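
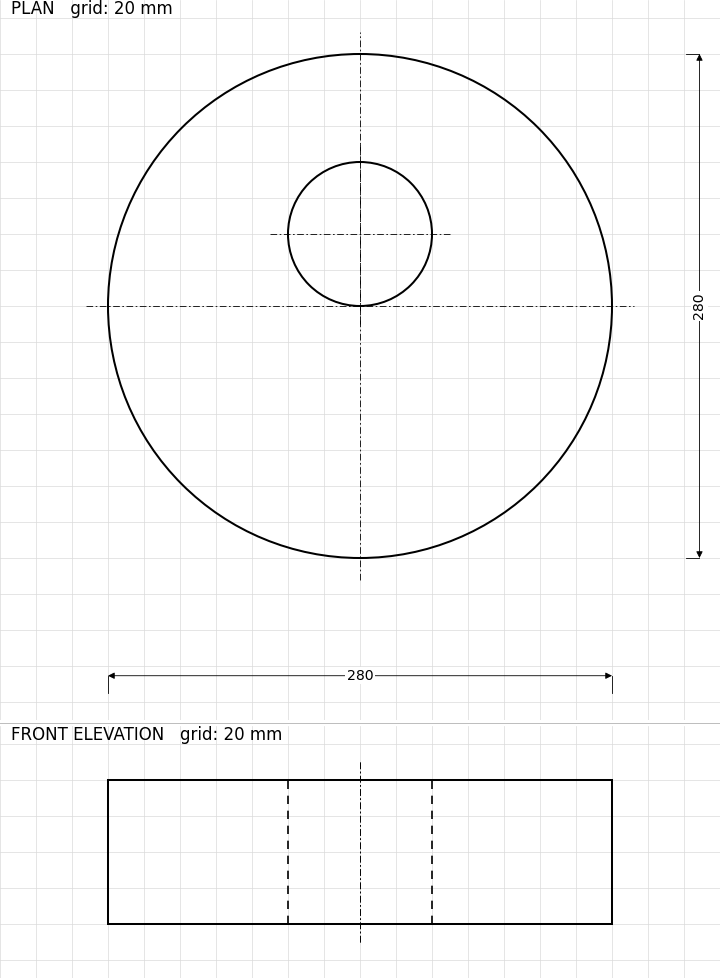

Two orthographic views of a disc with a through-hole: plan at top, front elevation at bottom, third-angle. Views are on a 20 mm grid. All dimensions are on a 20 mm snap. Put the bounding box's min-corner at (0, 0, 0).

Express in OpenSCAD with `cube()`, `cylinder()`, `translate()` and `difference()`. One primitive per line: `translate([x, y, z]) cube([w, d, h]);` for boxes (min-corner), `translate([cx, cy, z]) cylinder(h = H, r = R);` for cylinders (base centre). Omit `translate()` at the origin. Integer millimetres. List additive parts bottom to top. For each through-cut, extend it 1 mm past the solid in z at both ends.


difference() {
  translate([140, 140, 0]) cylinder(h = 80, r = 140);
  translate([140, 180, -1]) cylinder(h = 82, r = 40);
}


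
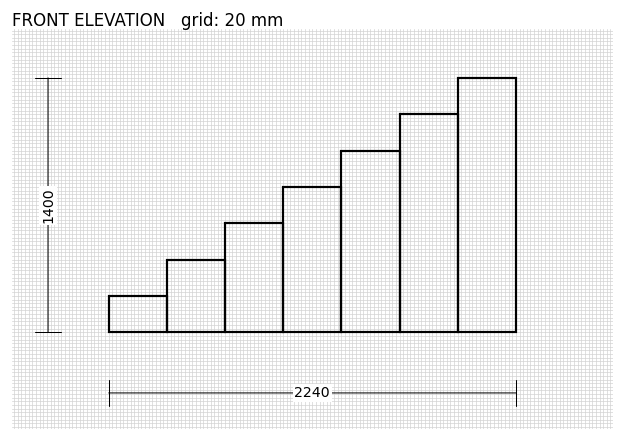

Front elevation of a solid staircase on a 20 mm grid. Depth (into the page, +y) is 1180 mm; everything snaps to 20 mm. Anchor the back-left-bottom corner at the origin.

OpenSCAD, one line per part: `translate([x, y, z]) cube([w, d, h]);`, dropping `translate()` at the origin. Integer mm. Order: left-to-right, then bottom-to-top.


cube([320, 1180, 200]);
translate([320, 0, 0]) cube([320, 1180, 400]);
translate([640, 0, 0]) cube([320, 1180, 600]);
translate([960, 0, 0]) cube([320, 1180, 800]);
translate([1280, 0, 0]) cube([320, 1180, 1000]);
translate([1600, 0, 0]) cube([320, 1180, 1200]);
translate([1920, 0, 0]) cube([320, 1180, 1400]);


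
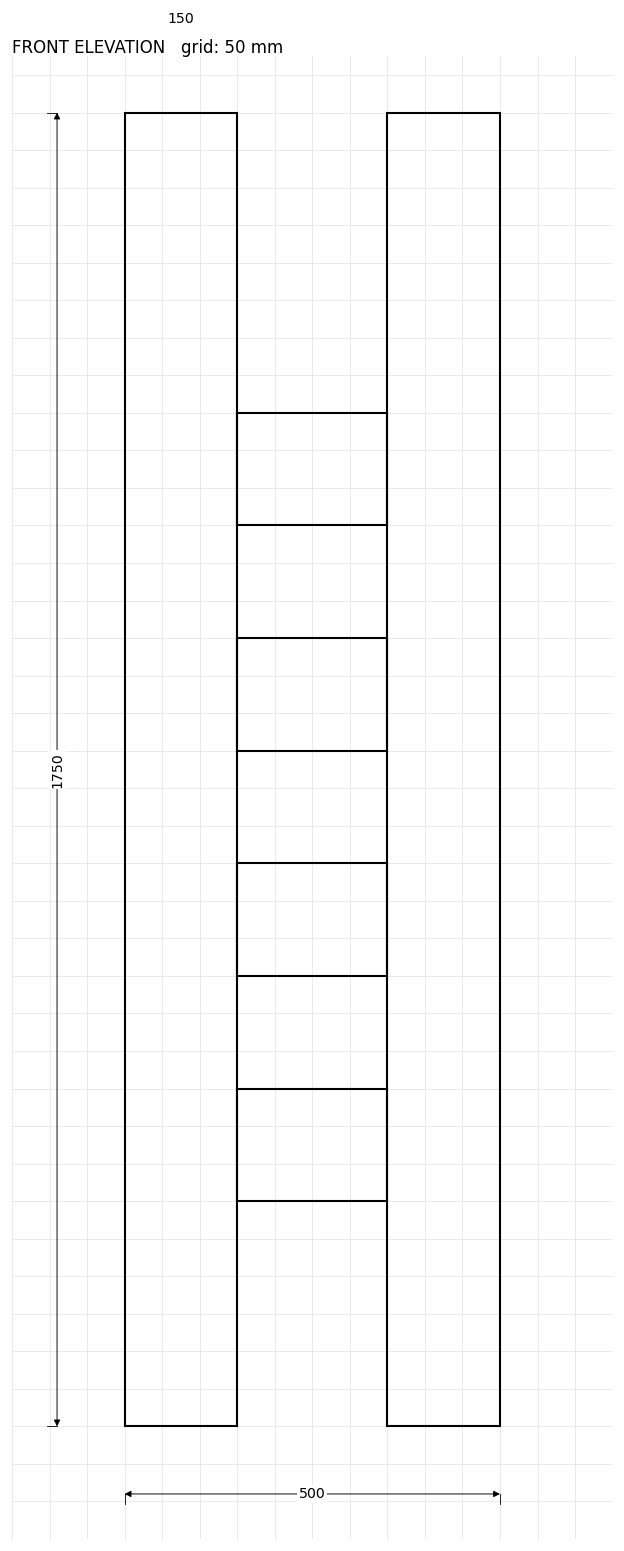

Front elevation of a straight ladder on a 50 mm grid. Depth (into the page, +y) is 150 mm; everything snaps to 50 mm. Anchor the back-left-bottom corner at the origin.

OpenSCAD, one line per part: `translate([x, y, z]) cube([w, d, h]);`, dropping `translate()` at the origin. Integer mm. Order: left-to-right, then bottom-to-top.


cube([150, 150, 1750]);
translate([150, 0, 300]) cube([200, 150, 150]);
translate([150, 0, 600]) cube([200, 150, 150]);
translate([150, 0, 900]) cube([200, 150, 150]);
translate([150, 0, 1200]) cube([200, 150, 150]);
translate([350, 0, 0]) cube([150, 150, 1750]);


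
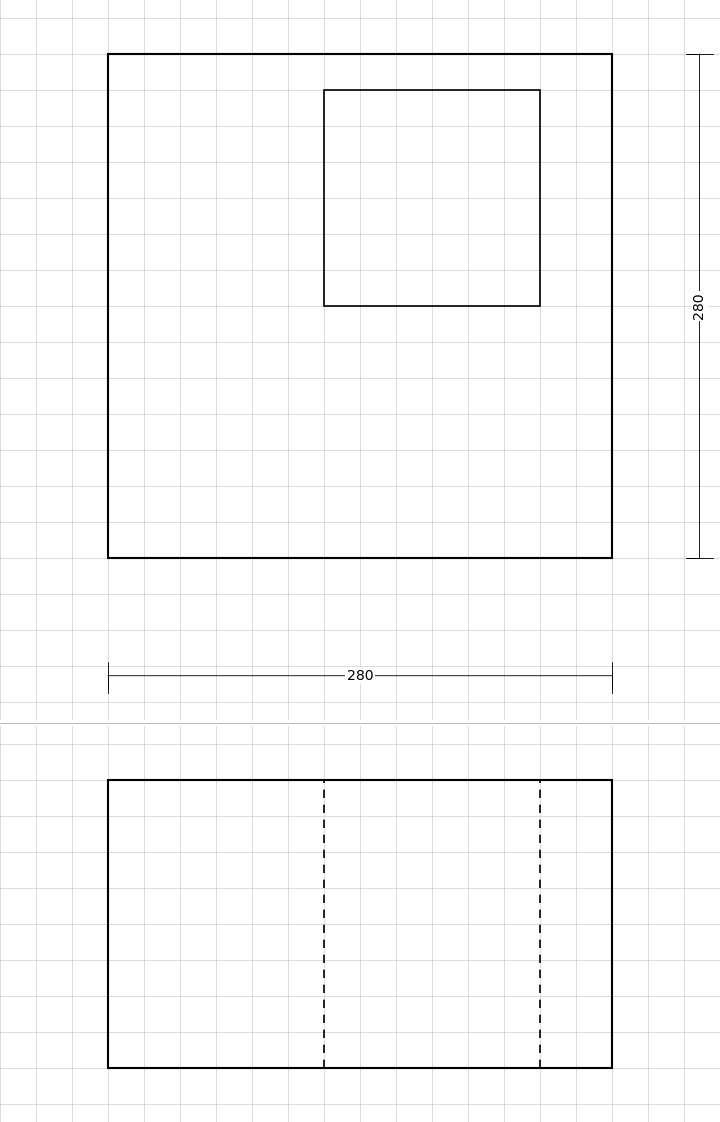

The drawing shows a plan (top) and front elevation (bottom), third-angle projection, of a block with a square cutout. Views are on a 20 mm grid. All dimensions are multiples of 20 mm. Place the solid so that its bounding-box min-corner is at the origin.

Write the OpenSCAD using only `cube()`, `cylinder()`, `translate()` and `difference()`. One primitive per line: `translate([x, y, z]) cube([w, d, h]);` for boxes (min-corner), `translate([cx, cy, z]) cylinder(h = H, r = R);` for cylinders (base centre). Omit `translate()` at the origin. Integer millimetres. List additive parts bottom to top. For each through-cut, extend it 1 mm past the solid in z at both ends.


difference() {
  cube([280, 280, 160]);
  translate([120, 140, -1]) cube([120, 120, 162]);
}


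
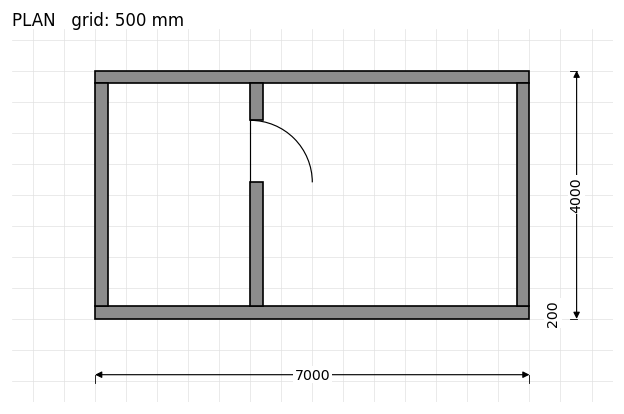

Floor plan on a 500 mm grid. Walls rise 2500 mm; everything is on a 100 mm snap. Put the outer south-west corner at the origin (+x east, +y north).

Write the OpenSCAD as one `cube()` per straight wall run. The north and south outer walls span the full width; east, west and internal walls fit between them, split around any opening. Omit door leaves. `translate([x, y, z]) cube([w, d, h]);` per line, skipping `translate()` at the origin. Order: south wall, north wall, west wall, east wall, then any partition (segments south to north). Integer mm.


cube([7000, 200, 2500]);
translate([0, 3800, 0]) cube([7000, 200, 2500]);
translate([0, 200, 0]) cube([200, 3600, 2500]);
translate([6800, 200, 0]) cube([200, 3600, 2500]);
translate([2500, 200, 0]) cube([200, 2000, 2500]);
translate([2500, 3200, 0]) cube([200, 600, 2500]);


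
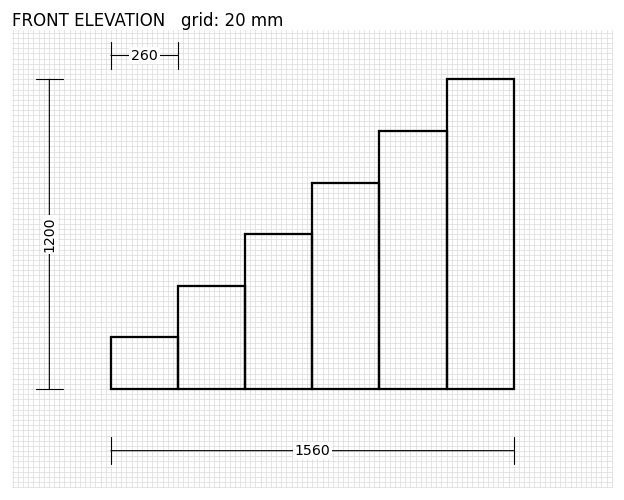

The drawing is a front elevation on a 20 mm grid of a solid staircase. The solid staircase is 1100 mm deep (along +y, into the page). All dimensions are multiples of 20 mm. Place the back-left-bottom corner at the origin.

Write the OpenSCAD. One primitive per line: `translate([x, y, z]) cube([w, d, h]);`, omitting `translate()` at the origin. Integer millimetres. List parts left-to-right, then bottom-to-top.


cube([260, 1100, 200]);
translate([260, 0, 0]) cube([260, 1100, 400]);
translate([520, 0, 0]) cube([260, 1100, 600]);
translate([780, 0, 0]) cube([260, 1100, 800]);
translate([1040, 0, 0]) cube([260, 1100, 1000]);
translate([1300, 0, 0]) cube([260, 1100, 1200]);


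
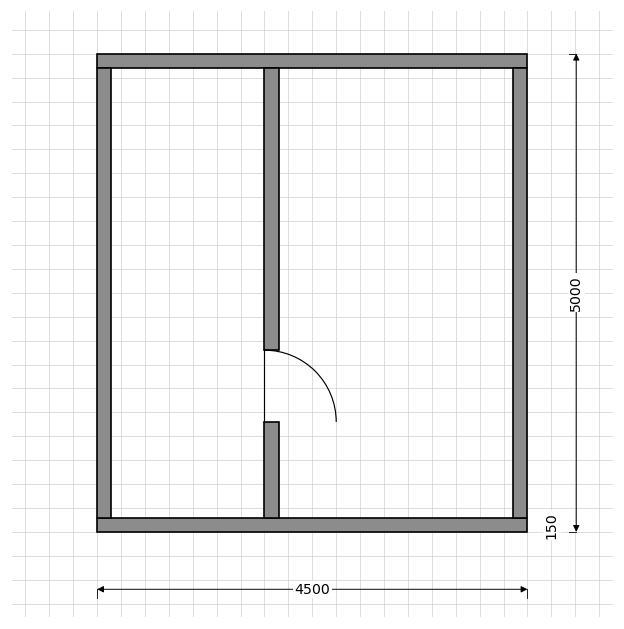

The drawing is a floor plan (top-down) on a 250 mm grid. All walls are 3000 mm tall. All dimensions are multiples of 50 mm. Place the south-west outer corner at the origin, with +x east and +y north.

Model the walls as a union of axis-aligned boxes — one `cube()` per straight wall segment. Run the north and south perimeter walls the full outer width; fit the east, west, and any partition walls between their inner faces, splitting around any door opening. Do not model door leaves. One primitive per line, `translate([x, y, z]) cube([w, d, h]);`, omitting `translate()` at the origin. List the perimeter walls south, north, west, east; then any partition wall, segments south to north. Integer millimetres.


cube([4500, 150, 3000]);
translate([0, 4850, 0]) cube([4500, 150, 3000]);
translate([0, 150, 0]) cube([150, 4700, 3000]);
translate([4350, 150, 0]) cube([150, 4700, 3000]);
translate([1750, 150, 0]) cube([150, 1000, 3000]);
translate([1750, 1900, 0]) cube([150, 2950, 3000]);


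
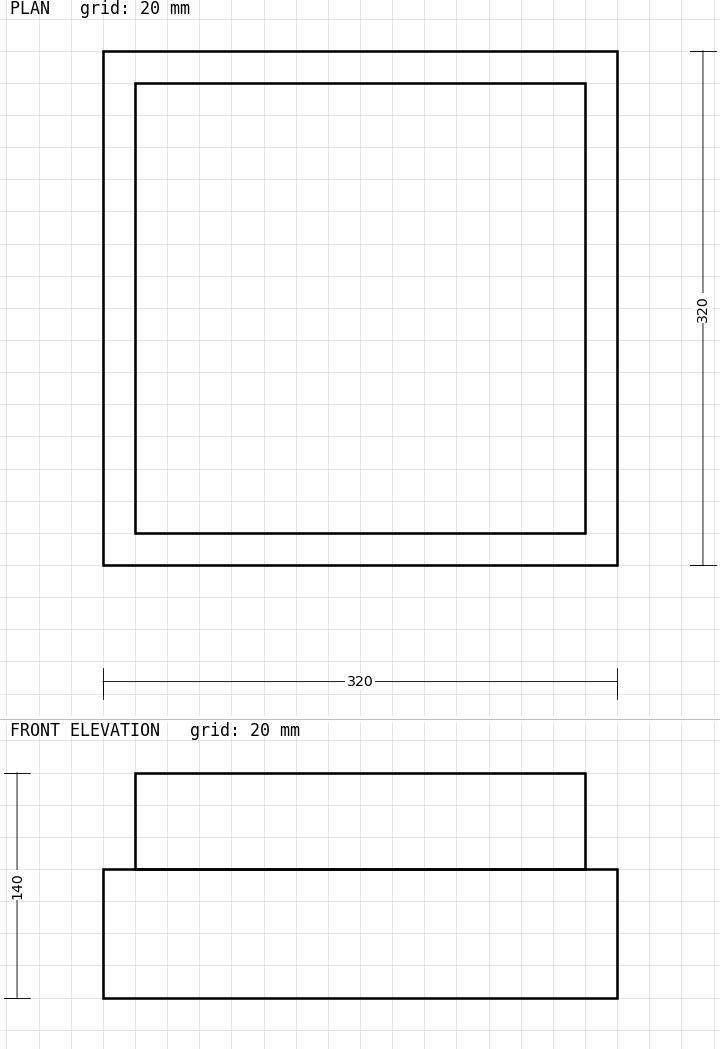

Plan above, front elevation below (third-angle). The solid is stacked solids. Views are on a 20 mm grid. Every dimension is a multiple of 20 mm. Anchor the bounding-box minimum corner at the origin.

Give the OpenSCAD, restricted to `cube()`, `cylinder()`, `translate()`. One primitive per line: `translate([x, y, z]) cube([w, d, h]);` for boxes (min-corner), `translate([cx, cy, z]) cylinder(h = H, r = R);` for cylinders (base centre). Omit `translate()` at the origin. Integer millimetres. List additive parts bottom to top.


cube([320, 320, 80]);
translate([20, 20, 80]) cube([280, 280, 60]);


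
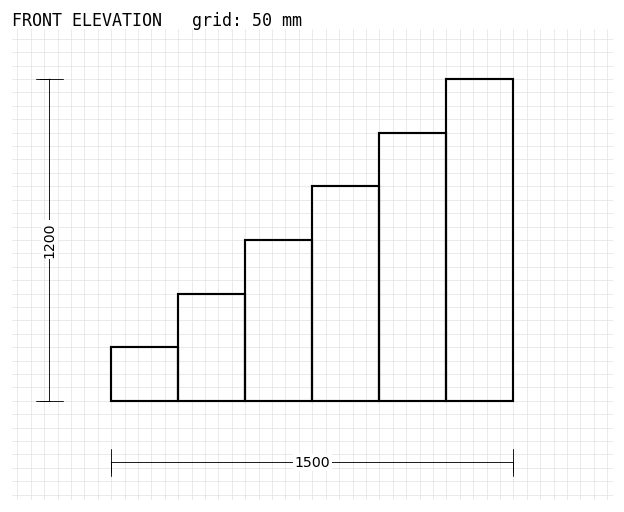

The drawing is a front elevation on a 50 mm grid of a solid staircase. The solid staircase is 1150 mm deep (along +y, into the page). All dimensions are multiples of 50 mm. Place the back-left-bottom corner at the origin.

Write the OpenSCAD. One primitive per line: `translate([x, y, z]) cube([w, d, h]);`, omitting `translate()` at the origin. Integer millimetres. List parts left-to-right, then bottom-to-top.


cube([250, 1150, 200]);
translate([250, 0, 0]) cube([250, 1150, 400]);
translate([500, 0, 0]) cube([250, 1150, 600]);
translate([750, 0, 0]) cube([250, 1150, 800]);
translate([1000, 0, 0]) cube([250, 1150, 1000]);
translate([1250, 0, 0]) cube([250, 1150, 1200]);


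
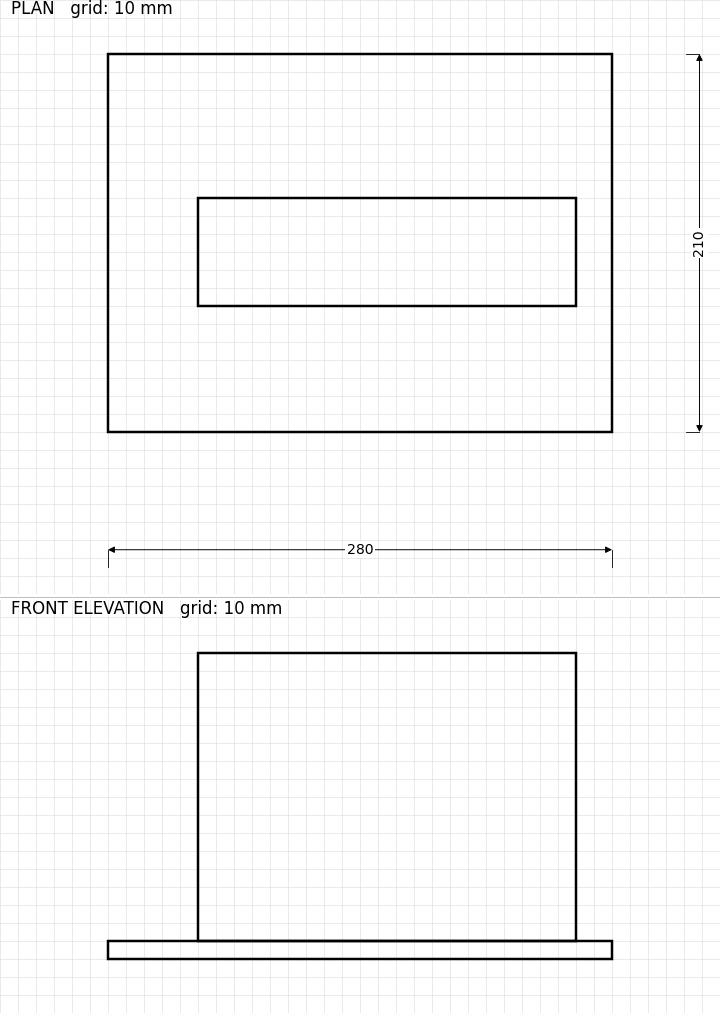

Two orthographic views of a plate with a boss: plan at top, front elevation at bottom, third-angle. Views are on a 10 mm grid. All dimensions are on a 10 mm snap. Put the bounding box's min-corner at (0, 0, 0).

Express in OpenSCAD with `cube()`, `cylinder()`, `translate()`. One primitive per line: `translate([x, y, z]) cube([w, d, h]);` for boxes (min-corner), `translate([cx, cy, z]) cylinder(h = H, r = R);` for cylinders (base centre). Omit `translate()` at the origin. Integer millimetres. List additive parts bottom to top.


cube([280, 210, 10]);
translate([50, 70, 10]) cube([210, 60, 160]);


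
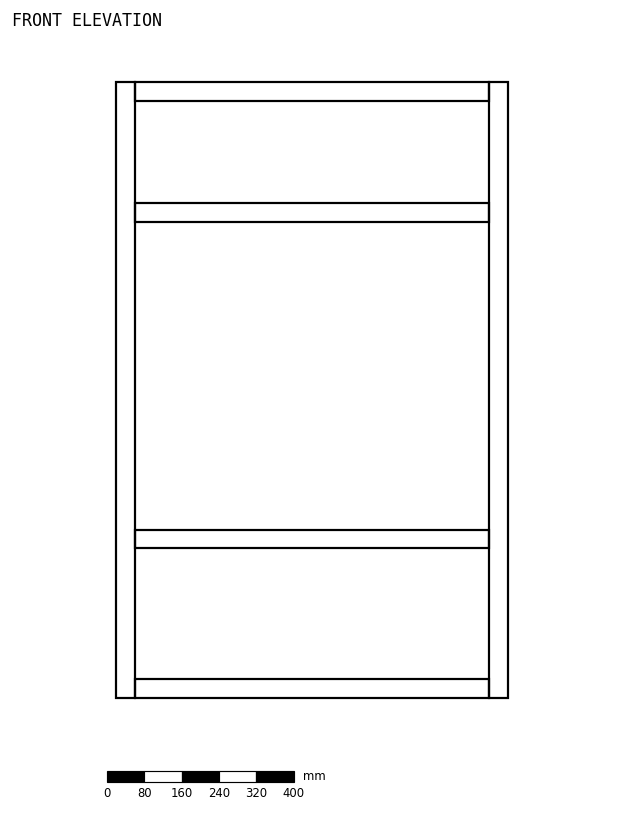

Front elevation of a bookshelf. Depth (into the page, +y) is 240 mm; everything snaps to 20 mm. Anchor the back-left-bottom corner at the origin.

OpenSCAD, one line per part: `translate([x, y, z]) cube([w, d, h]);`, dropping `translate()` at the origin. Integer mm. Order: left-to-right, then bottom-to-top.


cube([40, 240, 1320]);
translate([40, 0, 0]) cube([760, 240, 40]);
translate([40, 0, 320]) cube([760, 240, 40]);
translate([40, 0, 1020]) cube([760, 240, 40]);
translate([40, 0, 1280]) cube([760, 240, 40]);
translate([800, 0, 0]) cube([40, 240, 1320]);


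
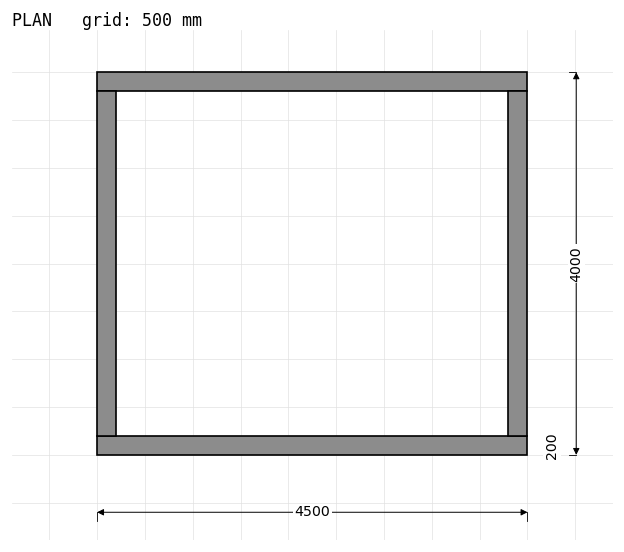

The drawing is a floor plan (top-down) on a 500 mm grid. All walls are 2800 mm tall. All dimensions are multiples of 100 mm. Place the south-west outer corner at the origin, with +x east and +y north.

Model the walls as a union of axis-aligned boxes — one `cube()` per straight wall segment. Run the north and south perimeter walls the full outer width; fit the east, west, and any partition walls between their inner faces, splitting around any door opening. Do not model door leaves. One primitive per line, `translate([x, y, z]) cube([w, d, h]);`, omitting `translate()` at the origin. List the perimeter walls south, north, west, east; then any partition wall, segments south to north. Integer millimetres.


cube([4500, 200, 2800]);
translate([0, 3800, 0]) cube([4500, 200, 2800]);
translate([0, 200, 0]) cube([200, 3600, 2800]);
translate([4300, 200, 0]) cube([200, 3600, 2800]);


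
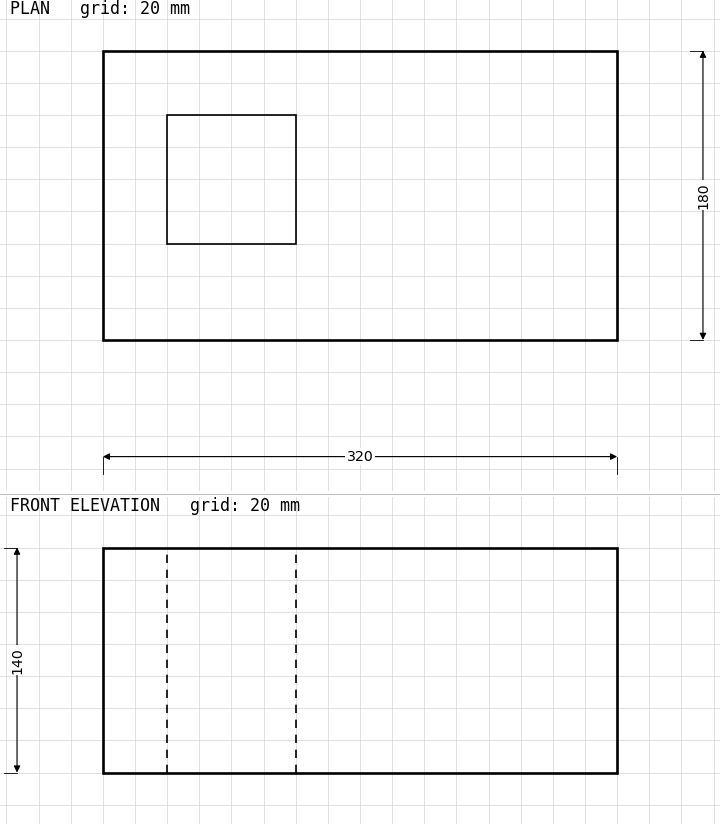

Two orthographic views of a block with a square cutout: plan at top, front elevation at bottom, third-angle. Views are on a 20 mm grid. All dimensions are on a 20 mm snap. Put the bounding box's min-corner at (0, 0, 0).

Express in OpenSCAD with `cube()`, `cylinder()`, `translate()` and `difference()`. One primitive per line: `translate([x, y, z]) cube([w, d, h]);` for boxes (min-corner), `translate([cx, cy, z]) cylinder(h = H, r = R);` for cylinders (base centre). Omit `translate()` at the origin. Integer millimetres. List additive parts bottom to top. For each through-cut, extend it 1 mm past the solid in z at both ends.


difference() {
  cube([320, 180, 140]);
  translate([40, 60, -1]) cube([80, 80, 142]);
}


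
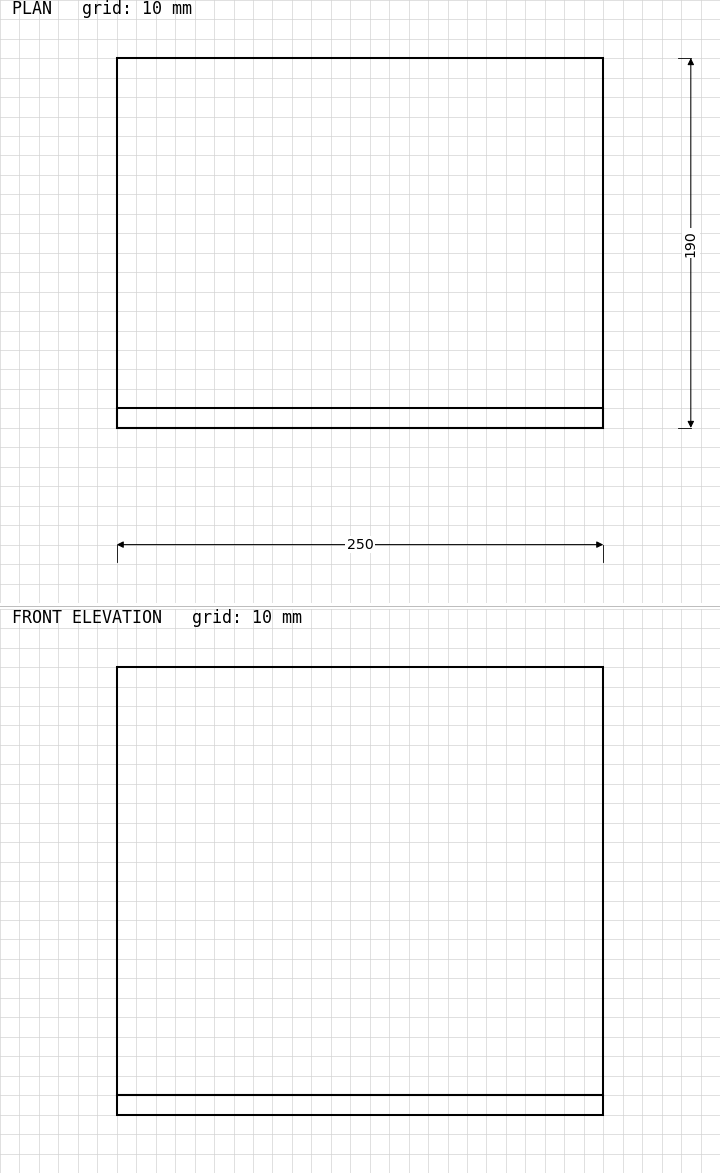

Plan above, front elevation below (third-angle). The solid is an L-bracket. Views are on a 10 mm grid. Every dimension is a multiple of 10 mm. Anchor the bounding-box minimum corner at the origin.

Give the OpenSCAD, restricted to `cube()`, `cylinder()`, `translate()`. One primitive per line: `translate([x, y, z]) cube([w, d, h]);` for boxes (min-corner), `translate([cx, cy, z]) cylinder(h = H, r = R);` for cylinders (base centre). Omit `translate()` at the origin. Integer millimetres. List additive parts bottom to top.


cube([250, 190, 10]);
translate([0, 0, 10]) cube([250, 10, 220]);


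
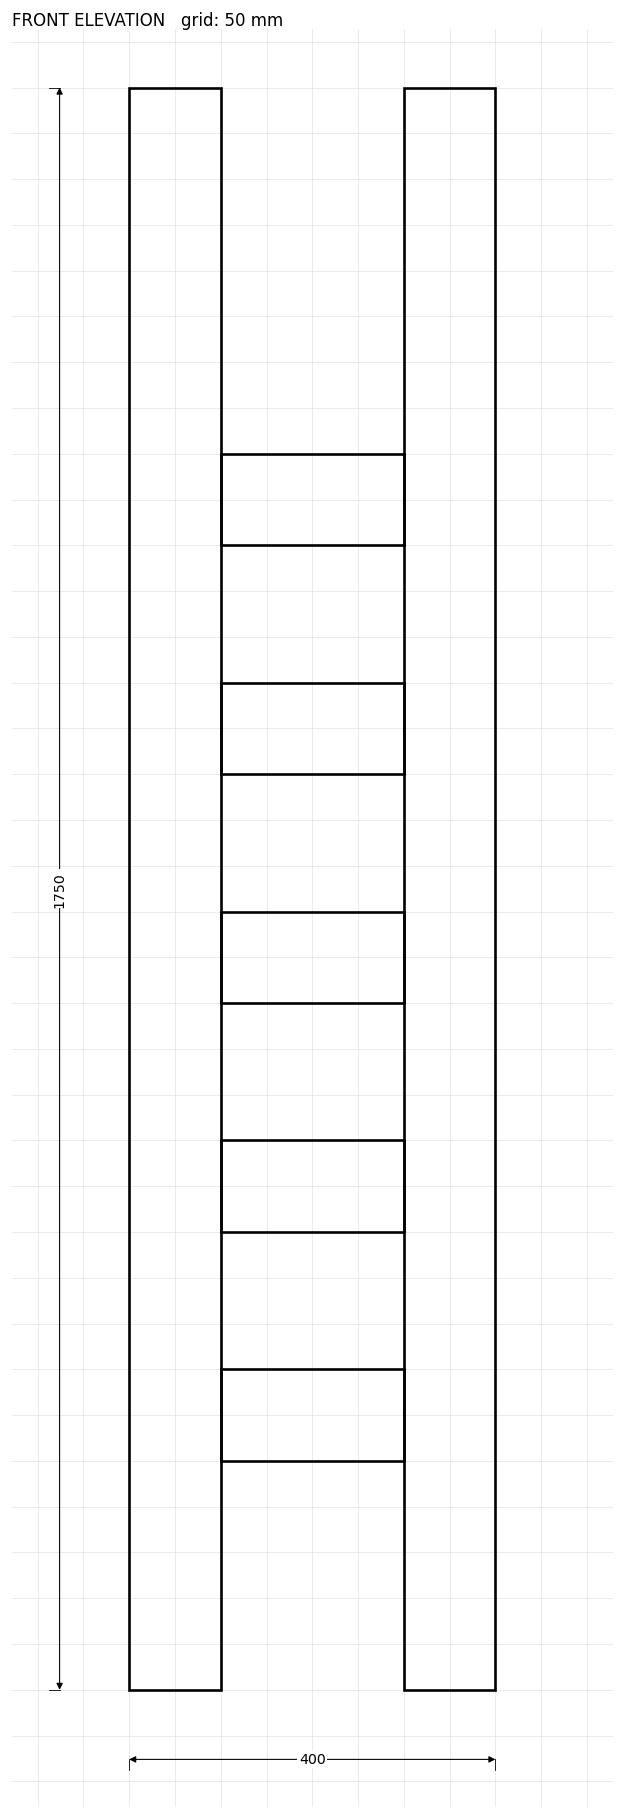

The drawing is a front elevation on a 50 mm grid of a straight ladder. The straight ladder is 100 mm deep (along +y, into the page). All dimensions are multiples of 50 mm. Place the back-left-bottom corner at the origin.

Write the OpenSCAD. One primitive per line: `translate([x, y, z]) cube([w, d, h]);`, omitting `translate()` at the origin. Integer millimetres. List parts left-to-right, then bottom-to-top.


cube([100, 100, 1750]);
translate([100, 0, 250]) cube([200, 100, 100]);
translate([100, 0, 500]) cube([200, 100, 100]);
translate([100, 0, 750]) cube([200, 100, 100]);
translate([100, 0, 1000]) cube([200, 100, 100]);
translate([100, 0, 1250]) cube([200, 100, 100]);
translate([300, 0, 0]) cube([100, 100, 1750]);


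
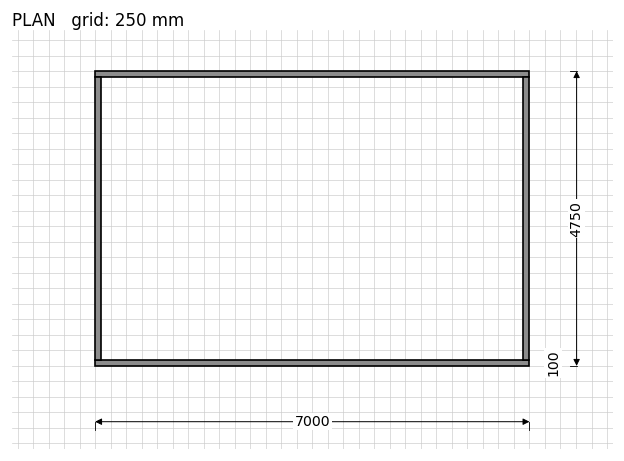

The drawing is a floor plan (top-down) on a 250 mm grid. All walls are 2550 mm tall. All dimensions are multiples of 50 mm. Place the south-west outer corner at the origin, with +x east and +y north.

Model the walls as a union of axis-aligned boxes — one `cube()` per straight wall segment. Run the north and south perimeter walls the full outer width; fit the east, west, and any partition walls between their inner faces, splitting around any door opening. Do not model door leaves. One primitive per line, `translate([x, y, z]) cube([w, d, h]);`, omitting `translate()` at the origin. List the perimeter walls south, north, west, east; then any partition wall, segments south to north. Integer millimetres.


cube([7000, 100, 2550]);
translate([0, 4650, 0]) cube([7000, 100, 2550]);
translate([0, 100, 0]) cube([100, 4550, 2550]);
translate([6900, 100, 0]) cube([100, 4550, 2550]);


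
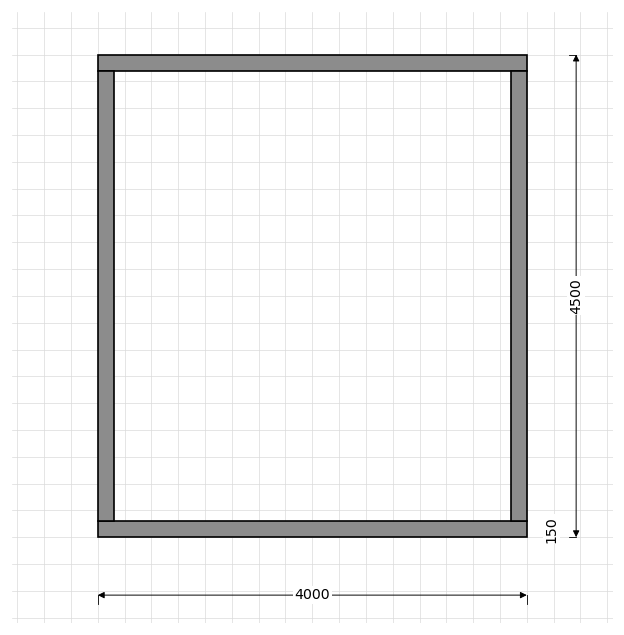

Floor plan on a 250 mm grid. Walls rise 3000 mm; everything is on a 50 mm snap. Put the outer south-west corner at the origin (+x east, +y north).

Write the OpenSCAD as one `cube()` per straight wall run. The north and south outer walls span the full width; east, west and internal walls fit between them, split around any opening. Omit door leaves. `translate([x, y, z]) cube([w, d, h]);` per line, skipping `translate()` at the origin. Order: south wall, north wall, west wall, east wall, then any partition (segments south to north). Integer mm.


cube([4000, 150, 3000]);
translate([0, 4350, 0]) cube([4000, 150, 3000]);
translate([0, 150, 0]) cube([150, 4200, 3000]);
translate([3850, 150, 0]) cube([150, 4200, 3000]);


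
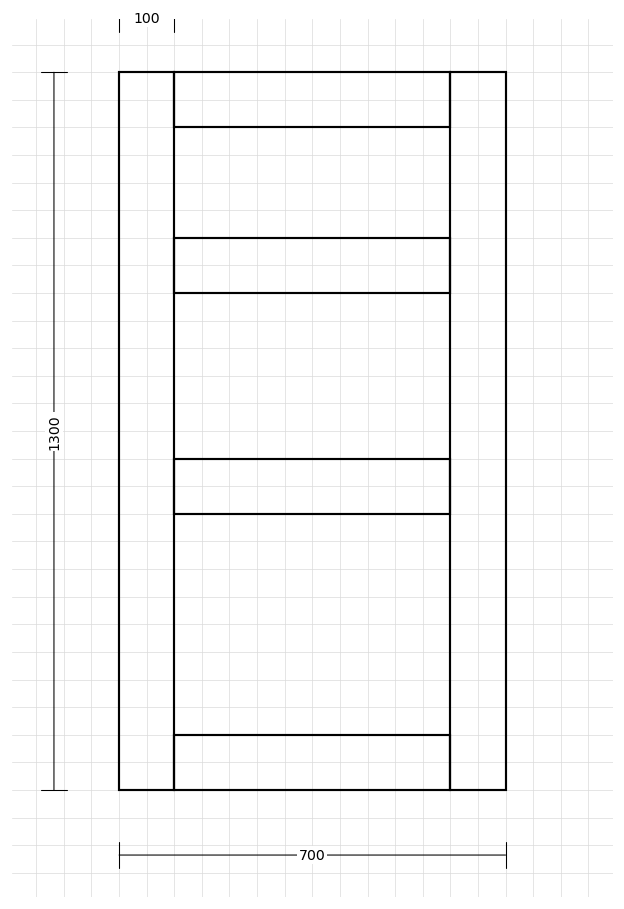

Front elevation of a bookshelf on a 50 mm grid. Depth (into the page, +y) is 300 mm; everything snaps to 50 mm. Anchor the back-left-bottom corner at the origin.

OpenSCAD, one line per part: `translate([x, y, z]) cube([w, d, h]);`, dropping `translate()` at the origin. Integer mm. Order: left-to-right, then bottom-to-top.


cube([100, 300, 1300]);
translate([100, 0, 0]) cube([500, 300, 100]);
translate([100, 0, 500]) cube([500, 300, 100]);
translate([100, 0, 900]) cube([500, 300, 100]);
translate([100, 0, 1200]) cube([500, 300, 100]);
translate([600, 0, 0]) cube([100, 300, 1300]);


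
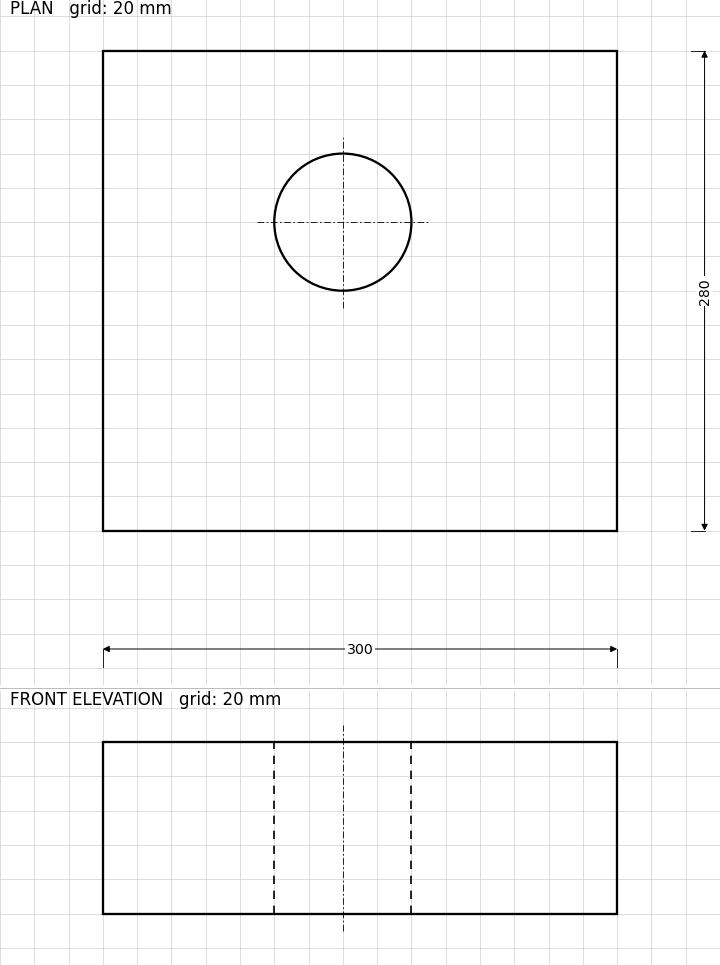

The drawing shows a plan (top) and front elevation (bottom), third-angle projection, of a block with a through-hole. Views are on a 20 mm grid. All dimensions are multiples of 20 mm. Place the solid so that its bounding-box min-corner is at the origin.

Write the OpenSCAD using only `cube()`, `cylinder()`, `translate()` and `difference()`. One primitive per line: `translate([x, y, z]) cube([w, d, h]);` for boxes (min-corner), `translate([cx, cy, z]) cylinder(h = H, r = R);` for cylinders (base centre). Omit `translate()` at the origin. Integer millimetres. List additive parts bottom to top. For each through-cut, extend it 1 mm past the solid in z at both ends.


difference() {
  cube([300, 280, 100]);
  translate([140, 180, -1]) cylinder(h = 102, r = 40);
}


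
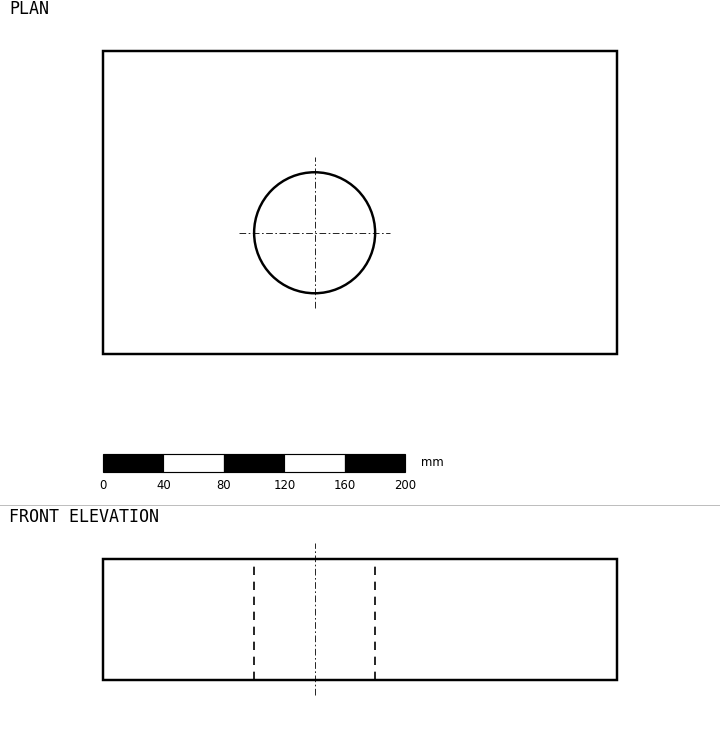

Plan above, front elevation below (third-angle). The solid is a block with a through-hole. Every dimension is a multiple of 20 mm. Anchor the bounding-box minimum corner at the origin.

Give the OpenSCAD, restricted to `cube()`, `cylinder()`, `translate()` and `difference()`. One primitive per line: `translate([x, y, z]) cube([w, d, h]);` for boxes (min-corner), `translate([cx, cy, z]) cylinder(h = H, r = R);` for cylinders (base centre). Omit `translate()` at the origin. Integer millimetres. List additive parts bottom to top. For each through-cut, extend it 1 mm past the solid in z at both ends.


difference() {
  cube([340, 200, 80]);
  translate([140, 80, -1]) cylinder(h = 82, r = 40);
}


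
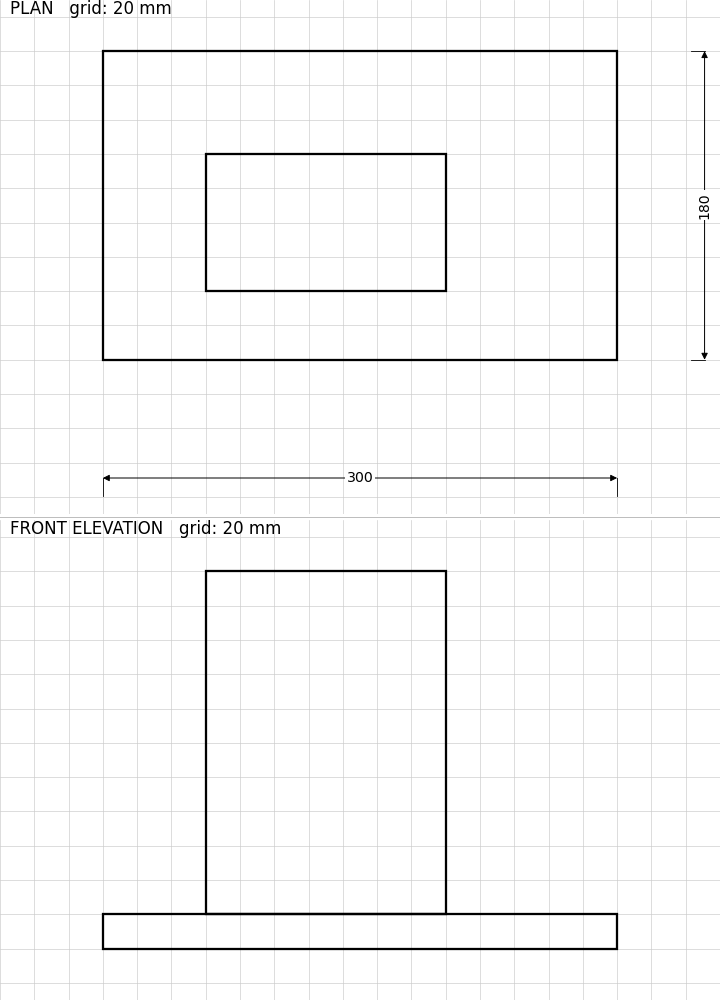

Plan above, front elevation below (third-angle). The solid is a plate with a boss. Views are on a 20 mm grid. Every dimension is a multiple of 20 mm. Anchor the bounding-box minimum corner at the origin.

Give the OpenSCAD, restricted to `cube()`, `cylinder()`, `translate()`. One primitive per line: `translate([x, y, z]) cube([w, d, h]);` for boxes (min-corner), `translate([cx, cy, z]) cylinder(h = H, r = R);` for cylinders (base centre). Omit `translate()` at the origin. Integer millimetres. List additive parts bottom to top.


cube([300, 180, 20]);
translate([60, 40, 20]) cube([140, 80, 200]);


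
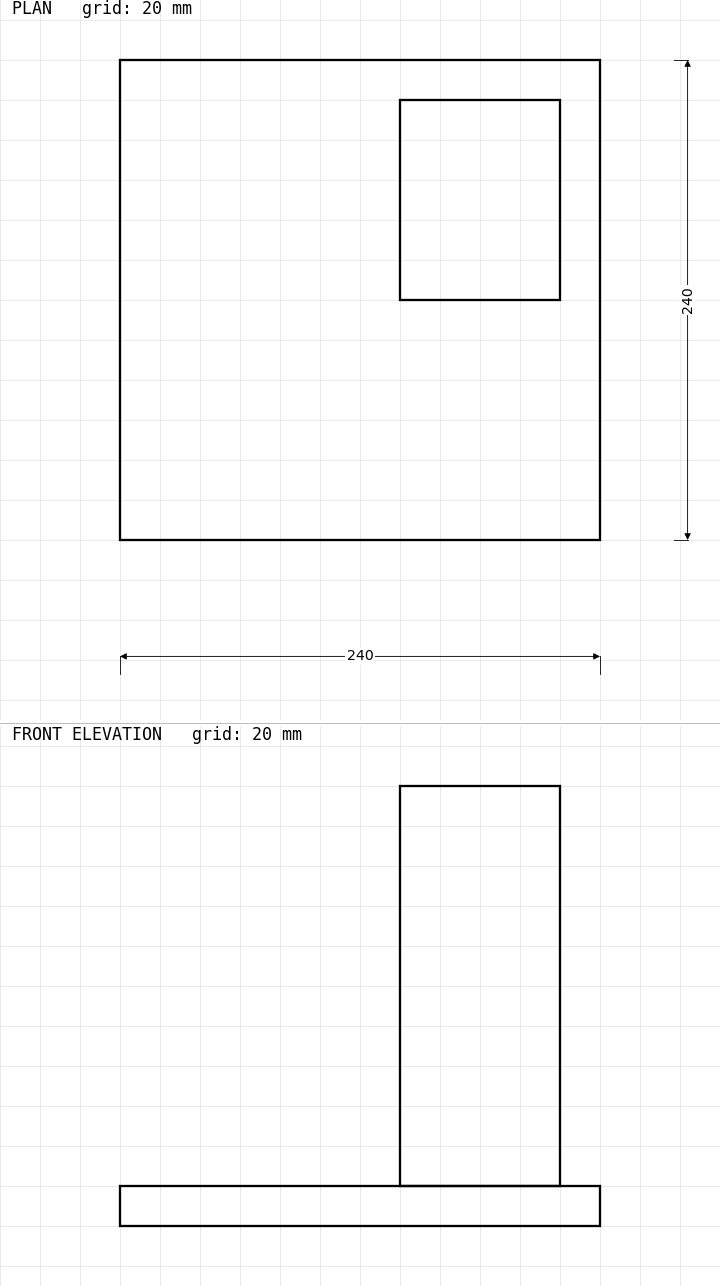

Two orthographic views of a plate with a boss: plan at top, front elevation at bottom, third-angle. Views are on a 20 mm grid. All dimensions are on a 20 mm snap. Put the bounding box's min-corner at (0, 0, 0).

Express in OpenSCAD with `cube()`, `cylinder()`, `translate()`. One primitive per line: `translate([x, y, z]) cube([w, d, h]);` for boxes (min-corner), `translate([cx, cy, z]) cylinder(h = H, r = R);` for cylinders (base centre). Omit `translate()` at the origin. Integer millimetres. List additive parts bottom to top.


cube([240, 240, 20]);
translate([140, 120, 20]) cube([80, 100, 200]);


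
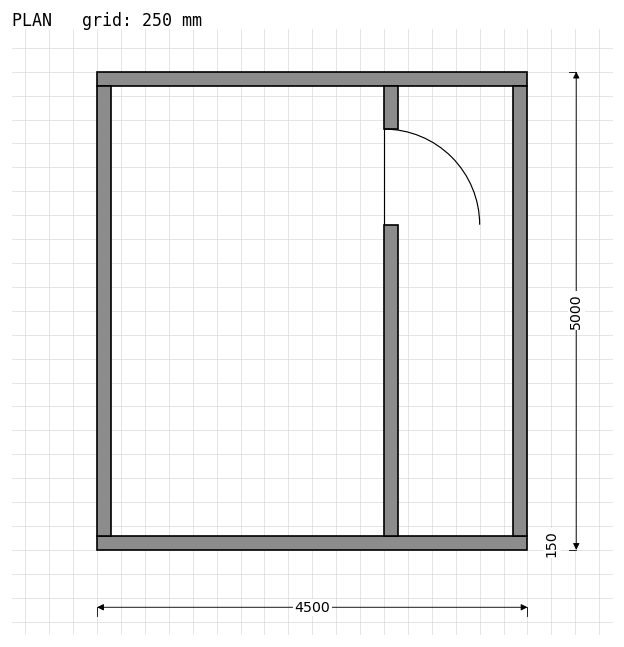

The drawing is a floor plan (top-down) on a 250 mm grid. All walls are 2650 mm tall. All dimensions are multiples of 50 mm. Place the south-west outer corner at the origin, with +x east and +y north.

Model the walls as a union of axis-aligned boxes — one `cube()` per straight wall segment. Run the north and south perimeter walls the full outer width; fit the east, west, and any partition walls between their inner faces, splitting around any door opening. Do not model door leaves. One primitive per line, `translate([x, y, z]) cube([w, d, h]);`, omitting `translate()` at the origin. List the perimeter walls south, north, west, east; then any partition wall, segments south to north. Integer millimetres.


cube([4500, 150, 2650]);
translate([0, 4850, 0]) cube([4500, 150, 2650]);
translate([0, 150, 0]) cube([150, 4700, 2650]);
translate([4350, 150, 0]) cube([150, 4700, 2650]);
translate([3000, 150, 0]) cube([150, 3250, 2650]);
translate([3000, 4400, 0]) cube([150, 450, 2650]);


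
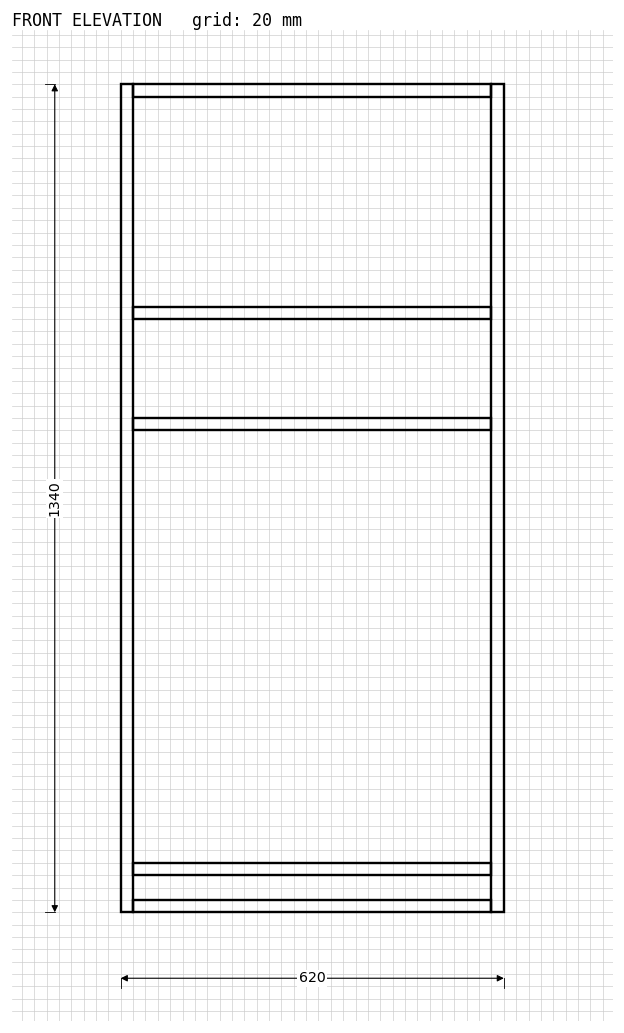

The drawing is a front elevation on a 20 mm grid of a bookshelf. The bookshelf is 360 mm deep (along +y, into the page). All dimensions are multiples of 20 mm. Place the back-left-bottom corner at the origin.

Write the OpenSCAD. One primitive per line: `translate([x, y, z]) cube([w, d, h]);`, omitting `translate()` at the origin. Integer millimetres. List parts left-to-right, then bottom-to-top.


cube([20, 360, 1340]);
translate([20, 0, 0]) cube([580, 360, 20]);
translate([20, 0, 60]) cube([580, 360, 20]);
translate([20, 0, 780]) cube([580, 360, 20]);
translate([20, 0, 960]) cube([580, 360, 20]);
translate([20, 0, 1320]) cube([580, 360, 20]);
translate([600, 0, 0]) cube([20, 360, 1340]);


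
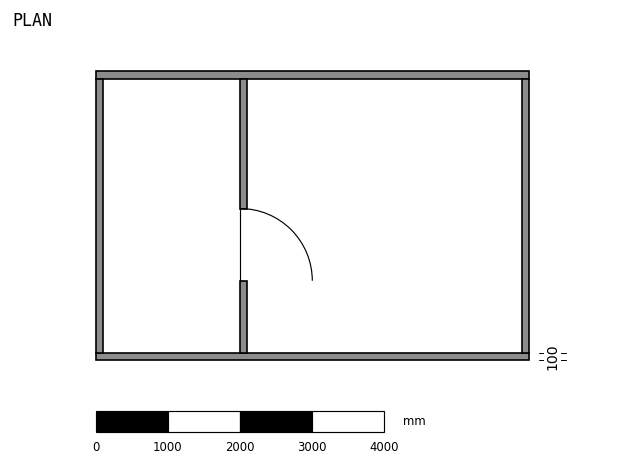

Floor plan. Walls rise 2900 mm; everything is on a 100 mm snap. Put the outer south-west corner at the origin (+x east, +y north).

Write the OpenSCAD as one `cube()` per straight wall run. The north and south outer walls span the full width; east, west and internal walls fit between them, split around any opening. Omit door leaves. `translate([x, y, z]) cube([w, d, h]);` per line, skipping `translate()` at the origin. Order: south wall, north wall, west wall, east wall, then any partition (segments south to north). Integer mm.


cube([6000, 100, 2900]);
translate([0, 3900, 0]) cube([6000, 100, 2900]);
translate([0, 100, 0]) cube([100, 3800, 2900]);
translate([5900, 100, 0]) cube([100, 3800, 2900]);
translate([2000, 100, 0]) cube([100, 1000, 2900]);
translate([2000, 2100, 0]) cube([100, 1800, 2900]);


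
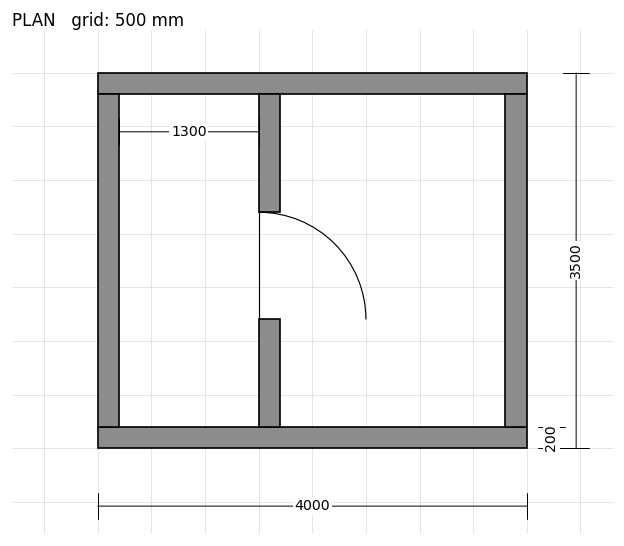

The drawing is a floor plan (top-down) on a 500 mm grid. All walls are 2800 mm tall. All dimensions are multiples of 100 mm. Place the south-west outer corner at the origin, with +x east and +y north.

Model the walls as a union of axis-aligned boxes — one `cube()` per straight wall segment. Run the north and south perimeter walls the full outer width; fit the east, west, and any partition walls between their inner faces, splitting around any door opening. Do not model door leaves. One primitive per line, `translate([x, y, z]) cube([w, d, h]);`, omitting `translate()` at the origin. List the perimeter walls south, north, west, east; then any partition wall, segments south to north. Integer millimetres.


cube([4000, 200, 2800]);
translate([0, 3300, 0]) cube([4000, 200, 2800]);
translate([0, 200, 0]) cube([200, 3100, 2800]);
translate([3800, 200, 0]) cube([200, 3100, 2800]);
translate([1500, 200, 0]) cube([200, 1000, 2800]);
translate([1500, 2200, 0]) cube([200, 1100, 2800]);


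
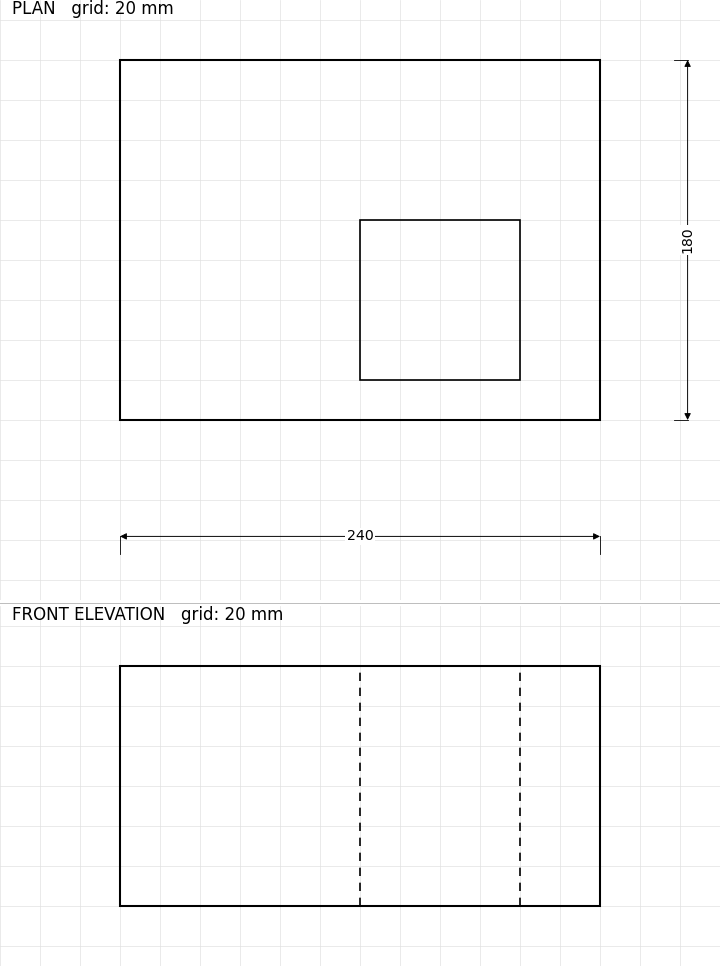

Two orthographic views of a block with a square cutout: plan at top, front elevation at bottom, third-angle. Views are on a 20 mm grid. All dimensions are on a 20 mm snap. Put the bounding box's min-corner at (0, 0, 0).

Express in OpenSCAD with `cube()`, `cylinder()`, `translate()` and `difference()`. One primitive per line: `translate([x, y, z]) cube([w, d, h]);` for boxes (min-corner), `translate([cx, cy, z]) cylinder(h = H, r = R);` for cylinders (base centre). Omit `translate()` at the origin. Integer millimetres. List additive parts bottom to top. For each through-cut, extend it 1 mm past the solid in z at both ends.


difference() {
  cube([240, 180, 120]);
  translate([120, 20, -1]) cube([80, 80, 122]);
}


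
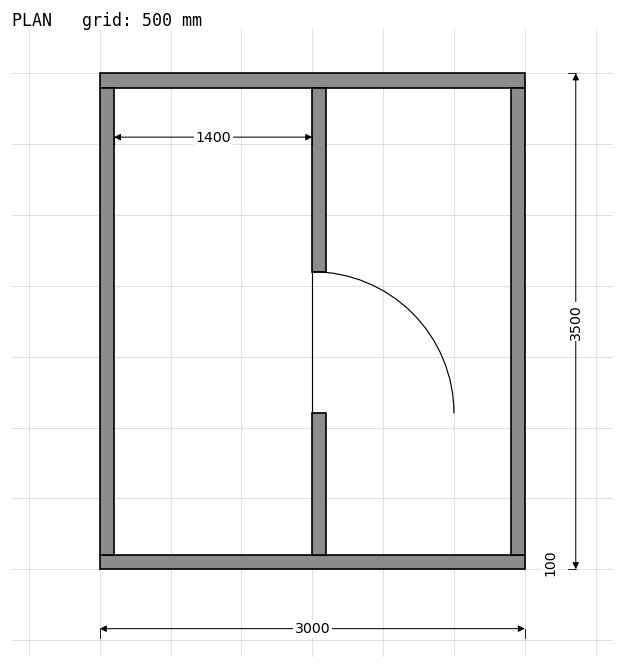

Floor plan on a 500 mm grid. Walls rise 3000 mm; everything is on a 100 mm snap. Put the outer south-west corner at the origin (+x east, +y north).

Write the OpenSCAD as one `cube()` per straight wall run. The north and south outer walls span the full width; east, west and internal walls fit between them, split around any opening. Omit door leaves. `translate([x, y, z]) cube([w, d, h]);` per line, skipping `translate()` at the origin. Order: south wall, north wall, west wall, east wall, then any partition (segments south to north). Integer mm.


cube([3000, 100, 3000]);
translate([0, 3400, 0]) cube([3000, 100, 3000]);
translate([0, 100, 0]) cube([100, 3300, 3000]);
translate([2900, 100, 0]) cube([100, 3300, 3000]);
translate([1500, 100, 0]) cube([100, 1000, 3000]);
translate([1500, 2100, 0]) cube([100, 1300, 3000]);


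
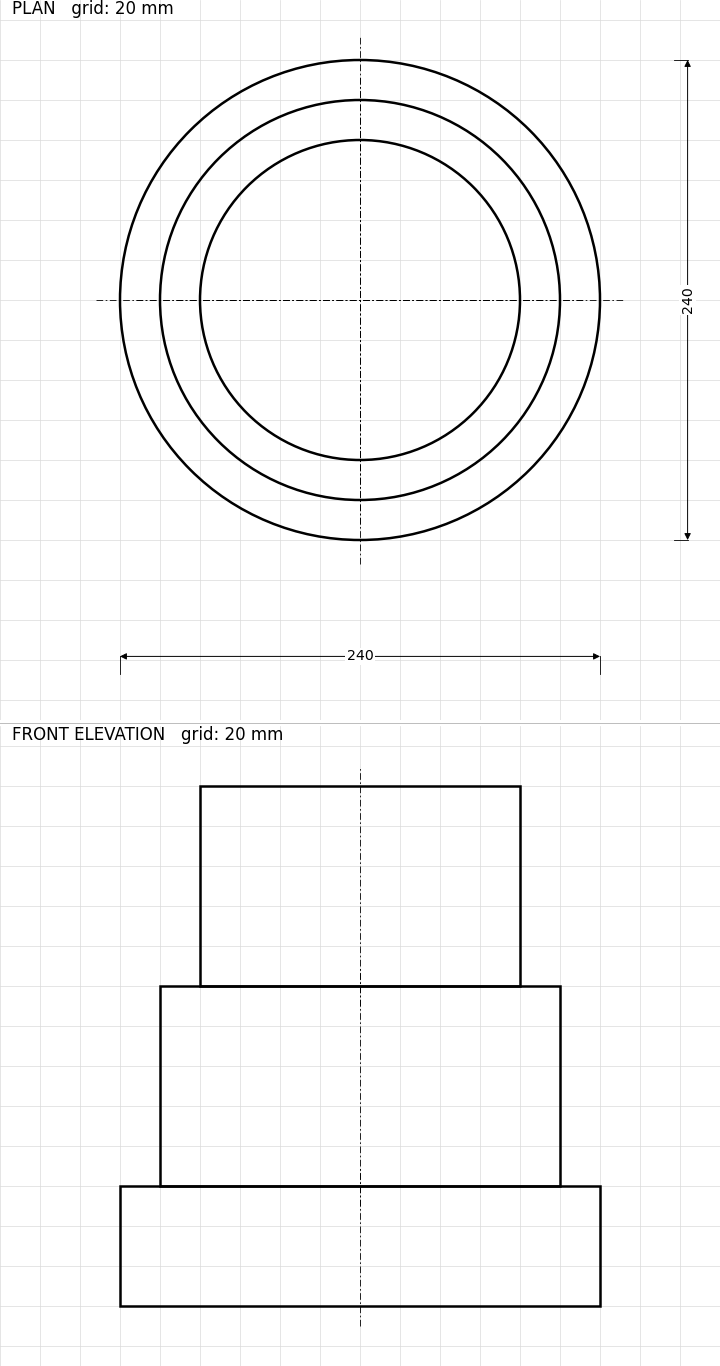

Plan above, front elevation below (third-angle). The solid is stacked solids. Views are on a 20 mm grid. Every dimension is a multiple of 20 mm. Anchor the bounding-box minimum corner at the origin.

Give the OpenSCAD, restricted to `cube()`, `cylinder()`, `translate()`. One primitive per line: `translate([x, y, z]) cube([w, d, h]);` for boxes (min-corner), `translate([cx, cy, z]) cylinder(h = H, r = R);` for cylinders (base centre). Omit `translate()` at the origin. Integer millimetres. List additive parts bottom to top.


translate([120, 120, 0]) cylinder(h = 60, r = 120);
translate([120, 120, 60]) cylinder(h = 100, r = 100);
translate([120, 120, 160]) cylinder(h = 100, r = 80);


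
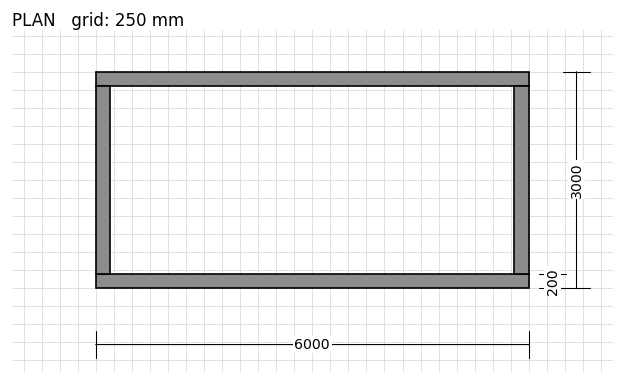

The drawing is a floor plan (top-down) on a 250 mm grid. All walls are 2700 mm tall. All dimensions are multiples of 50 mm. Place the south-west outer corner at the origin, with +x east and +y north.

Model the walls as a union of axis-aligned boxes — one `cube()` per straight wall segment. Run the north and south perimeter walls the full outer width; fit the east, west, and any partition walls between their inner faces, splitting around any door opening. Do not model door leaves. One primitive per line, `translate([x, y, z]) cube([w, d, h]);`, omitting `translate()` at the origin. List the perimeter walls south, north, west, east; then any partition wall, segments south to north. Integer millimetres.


cube([6000, 200, 2700]);
translate([0, 2800, 0]) cube([6000, 200, 2700]);
translate([0, 200, 0]) cube([200, 2600, 2700]);
translate([5800, 200, 0]) cube([200, 2600, 2700]);


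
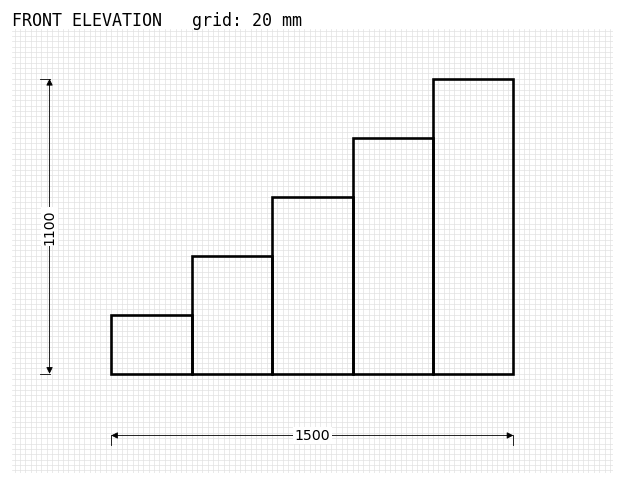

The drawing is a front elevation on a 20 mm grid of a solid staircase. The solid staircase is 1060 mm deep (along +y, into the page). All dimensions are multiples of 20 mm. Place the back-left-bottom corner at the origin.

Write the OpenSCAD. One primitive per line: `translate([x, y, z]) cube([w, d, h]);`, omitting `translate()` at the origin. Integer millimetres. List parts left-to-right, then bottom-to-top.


cube([300, 1060, 220]);
translate([300, 0, 0]) cube([300, 1060, 440]);
translate([600, 0, 0]) cube([300, 1060, 660]);
translate([900, 0, 0]) cube([300, 1060, 880]);
translate([1200, 0, 0]) cube([300, 1060, 1100]);


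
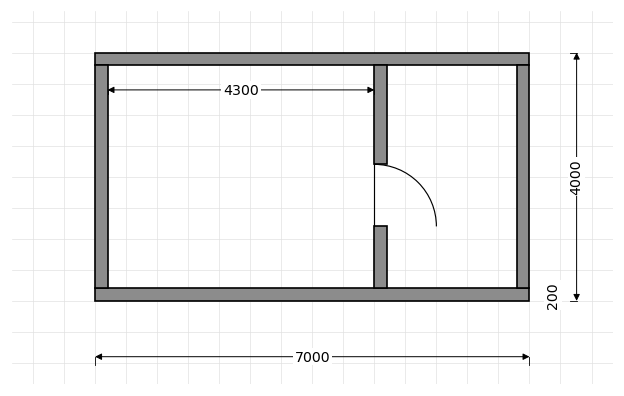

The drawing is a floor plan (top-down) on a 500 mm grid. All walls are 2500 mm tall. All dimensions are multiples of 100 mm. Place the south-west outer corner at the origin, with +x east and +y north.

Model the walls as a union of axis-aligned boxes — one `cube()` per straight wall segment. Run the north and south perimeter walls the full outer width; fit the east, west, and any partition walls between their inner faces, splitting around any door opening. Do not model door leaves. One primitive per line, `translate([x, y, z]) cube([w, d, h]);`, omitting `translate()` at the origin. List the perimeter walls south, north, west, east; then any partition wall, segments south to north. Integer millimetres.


cube([7000, 200, 2500]);
translate([0, 3800, 0]) cube([7000, 200, 2500]);
translate([0, 200, 0]) cube([200, 3600, 2500]);
translate([6800, 200, 0]) cube([200, 3600, 2500]);
translate([4500, 200, 0]) cube([200, 1000, 2500]);
translate([4500, 2200, 0]) cube([200, 1600, 2500]);


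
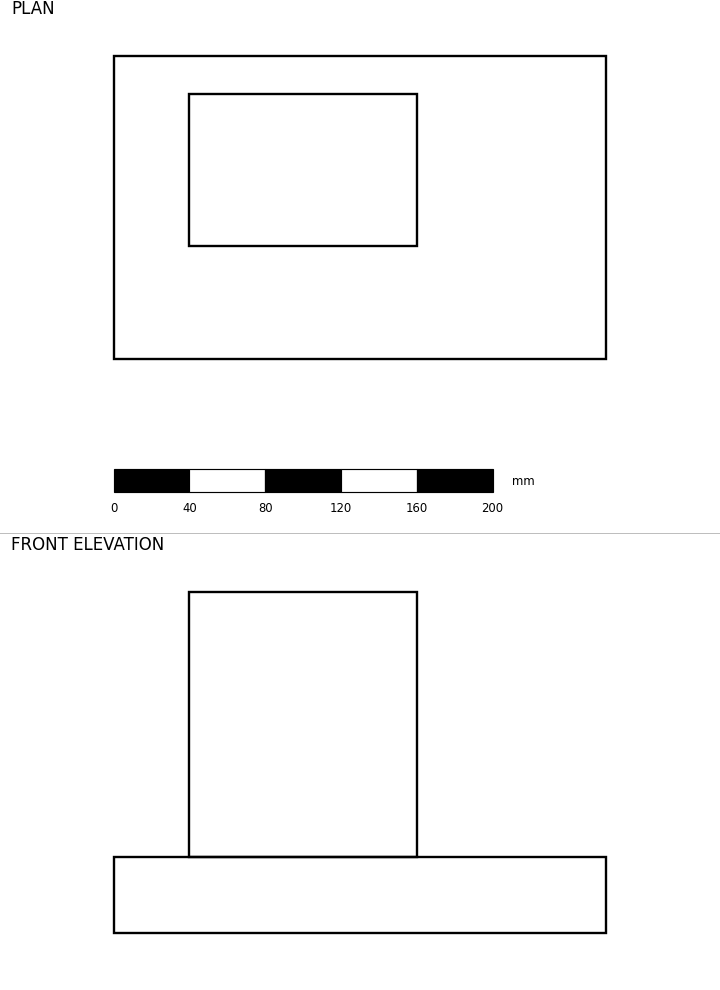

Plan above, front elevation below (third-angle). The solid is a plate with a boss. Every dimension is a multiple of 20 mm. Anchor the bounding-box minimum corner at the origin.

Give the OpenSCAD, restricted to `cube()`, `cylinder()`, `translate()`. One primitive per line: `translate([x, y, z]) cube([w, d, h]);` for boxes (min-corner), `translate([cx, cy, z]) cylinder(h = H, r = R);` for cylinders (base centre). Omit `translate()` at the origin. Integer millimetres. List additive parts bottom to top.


cube([260, 160, 40]);
translate([40, 60, 40]) cube([120, 80, 140]);


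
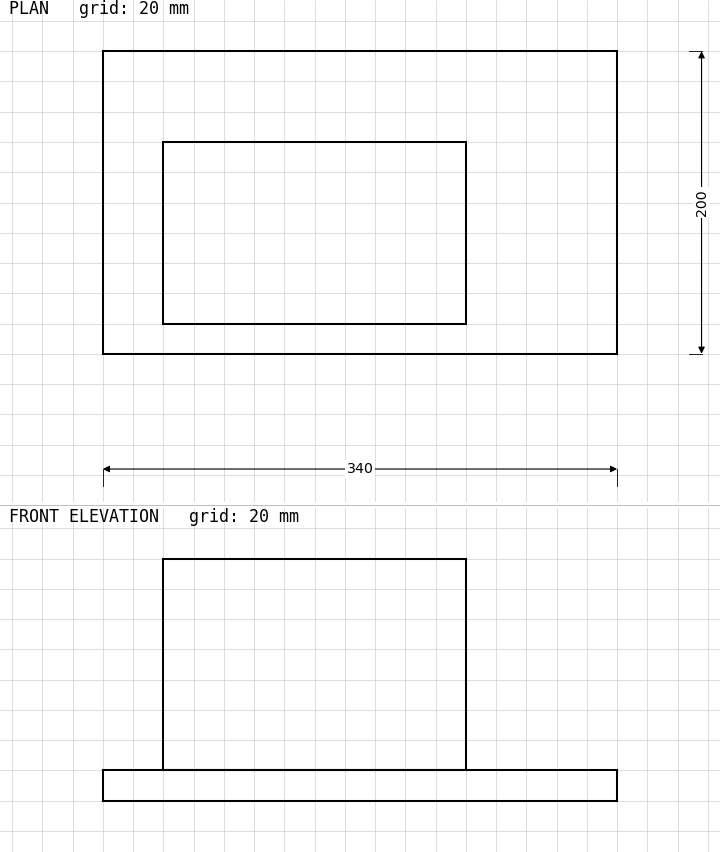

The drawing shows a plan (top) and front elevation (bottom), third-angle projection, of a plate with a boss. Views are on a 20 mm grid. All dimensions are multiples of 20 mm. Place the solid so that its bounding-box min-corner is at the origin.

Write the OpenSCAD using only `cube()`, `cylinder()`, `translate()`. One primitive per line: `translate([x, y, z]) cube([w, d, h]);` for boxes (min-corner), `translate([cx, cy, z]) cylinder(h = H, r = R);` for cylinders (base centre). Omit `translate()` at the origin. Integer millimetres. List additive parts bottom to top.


cube([340, 200, 20]);
translate([40, 20, 20]) cube([200, 120, 140]);


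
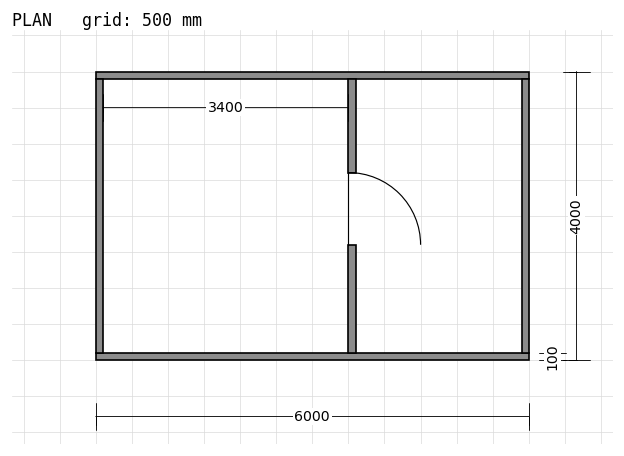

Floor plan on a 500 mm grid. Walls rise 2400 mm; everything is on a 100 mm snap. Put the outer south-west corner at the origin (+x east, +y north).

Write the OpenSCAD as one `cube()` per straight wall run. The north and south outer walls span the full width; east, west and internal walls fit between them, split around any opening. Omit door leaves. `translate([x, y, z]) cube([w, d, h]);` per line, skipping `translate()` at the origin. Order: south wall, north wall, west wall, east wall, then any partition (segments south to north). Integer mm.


cube([6000, 100, 2400]);
translate([0, 3900, 0]) cube([6000, 100, 2400]);
translate([0, 100, 0]) cube([100, 3800, 2400]);
translate([5900, 100, 0]) cube([100, 3800, 2400]);
translate([3500, 100, 0]) cube([100, 1500, 2400]);
translate([3500, 2600, 0]) cube([100, 1300, 2400]);


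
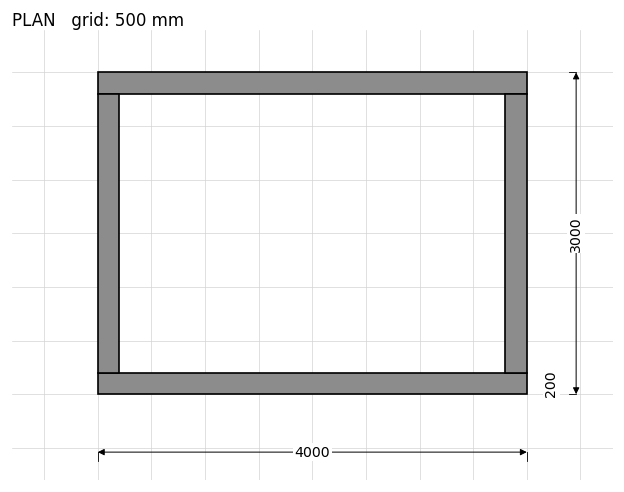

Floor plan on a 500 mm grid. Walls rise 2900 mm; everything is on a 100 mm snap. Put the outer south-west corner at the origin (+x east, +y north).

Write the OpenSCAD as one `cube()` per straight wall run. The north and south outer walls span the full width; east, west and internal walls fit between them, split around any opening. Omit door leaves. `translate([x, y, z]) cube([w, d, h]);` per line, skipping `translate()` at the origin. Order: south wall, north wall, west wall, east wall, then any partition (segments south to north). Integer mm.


cube([4000, 200, 2900]);
translate([0, 2800, 0]) cube([4000, 200, 2900]);
translate([0, 200, 0]) cube([200, 2600, 2900]);
translate([3800, 200, 0]) cube([200, 2600, 2900]);


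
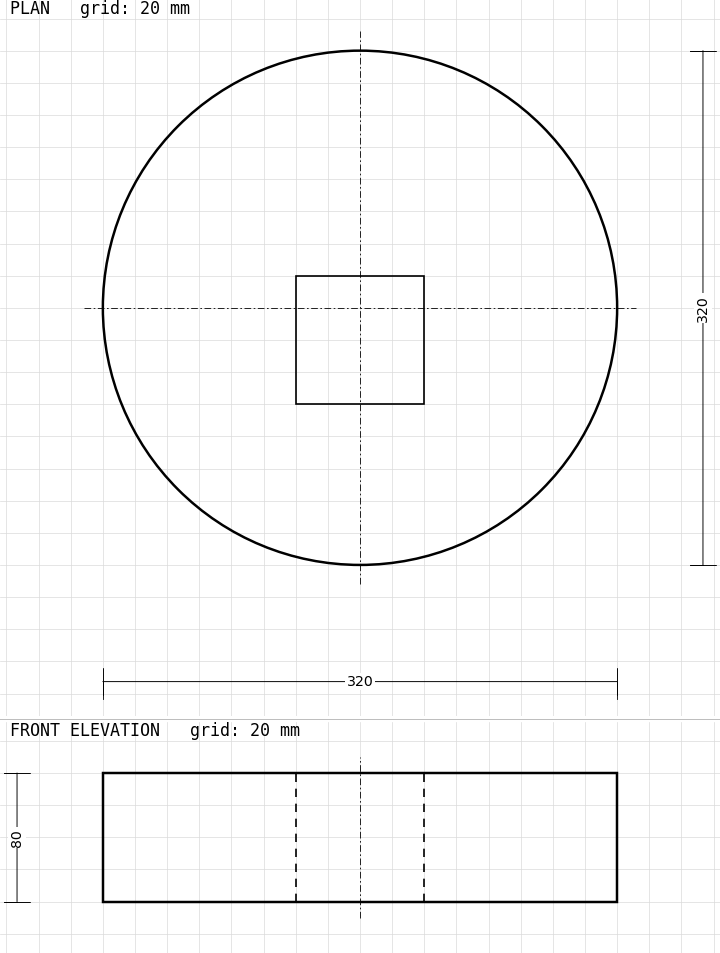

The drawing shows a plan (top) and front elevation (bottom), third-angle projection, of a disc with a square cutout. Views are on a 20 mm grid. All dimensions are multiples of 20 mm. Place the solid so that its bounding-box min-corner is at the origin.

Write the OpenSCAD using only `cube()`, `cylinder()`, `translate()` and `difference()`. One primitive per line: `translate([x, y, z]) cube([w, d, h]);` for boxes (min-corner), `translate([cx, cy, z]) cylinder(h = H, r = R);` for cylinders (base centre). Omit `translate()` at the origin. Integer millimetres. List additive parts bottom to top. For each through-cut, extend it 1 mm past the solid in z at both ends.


difference() {
  translate([160, 160, 0]) cylinder(h = 80, r = 160);
  translate([120, 100, -1]) cube([80, 80, 82]);
}


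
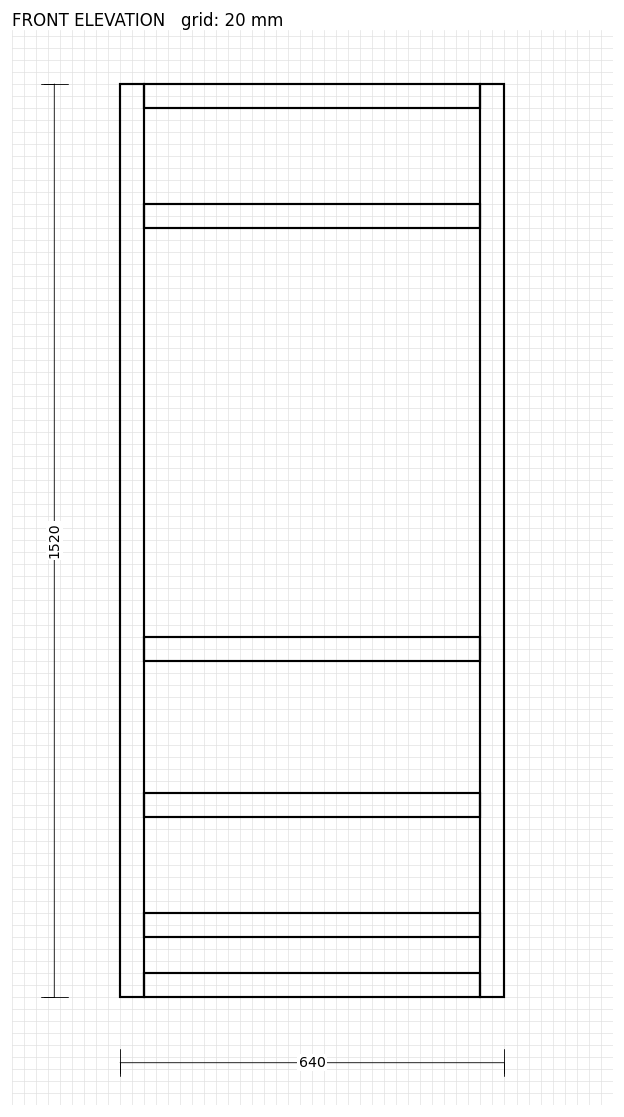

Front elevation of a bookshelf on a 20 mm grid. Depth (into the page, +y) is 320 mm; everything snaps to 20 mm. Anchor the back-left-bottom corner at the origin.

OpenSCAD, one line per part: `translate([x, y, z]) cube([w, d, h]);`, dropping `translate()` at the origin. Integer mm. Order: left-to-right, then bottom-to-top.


cube([40, 320, 1520]);
translate([40, 0, 0]) cube([560, 320, 40]);
translate([40, 0, 100]) cube([560, 320, 40]);
translate([40, 0, 300]) cube([560, 320, 40]);
translate([40, 0, 560]) cube([560, 320, 40]);
translate([40, 0, 1280]) cube([560, 320, 40]);
translate([40, 0, 1480]) cube([560, 320, 40]);
translate([600, 0, 0]) cube([40, 320, 1520]);
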